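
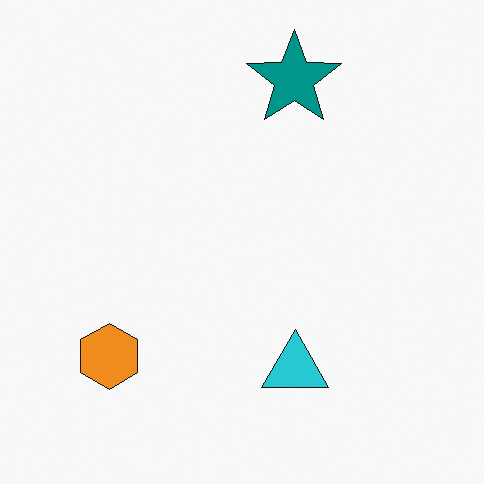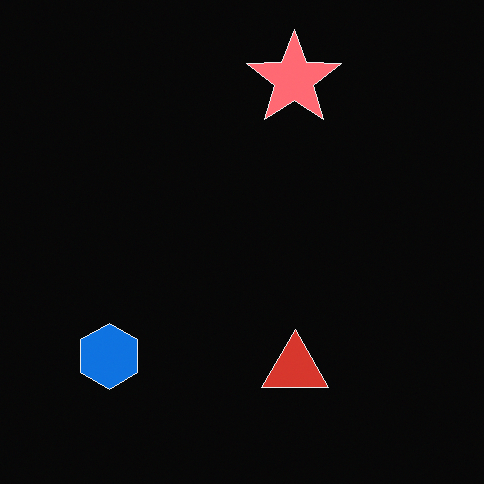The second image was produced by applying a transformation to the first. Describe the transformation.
Color-inverted (negative).

The light background has become dark and every shape's color is its complement — a photographic negative.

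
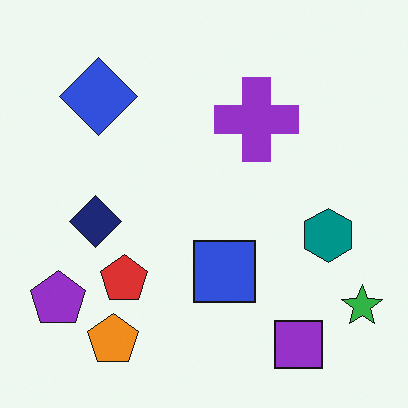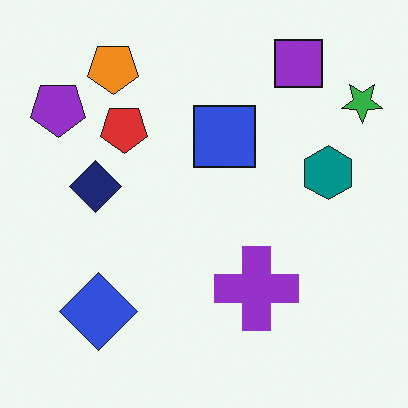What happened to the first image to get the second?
This is the original image flipped vertically (top ↔ bottom).

The purple square is in the bottom-right of the first image and the top-right of the second — shapes on opposite sides of the horizontal midline have swapped in a mirror flip.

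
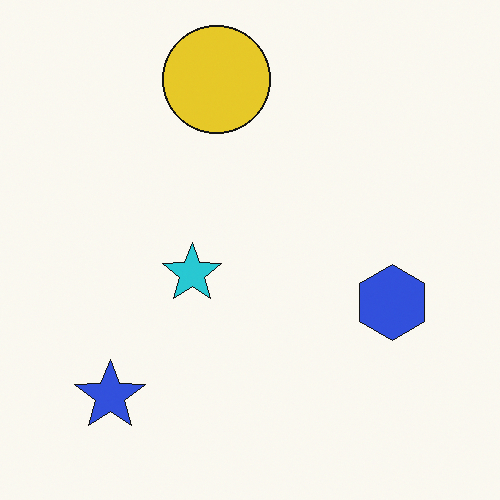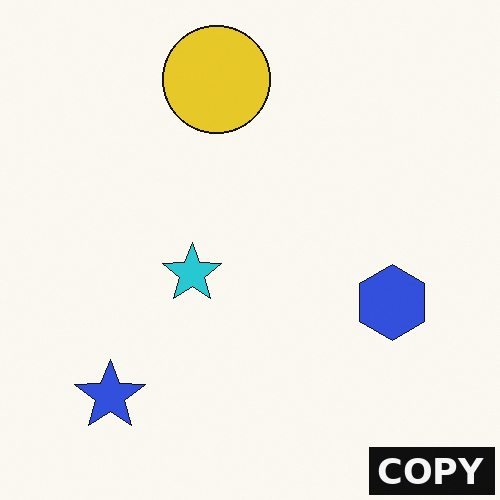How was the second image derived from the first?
The second image is the first watermarked with the text "COPY" in the lower-right corner.

A dark label reading "COPY" appears in the lower-right corner.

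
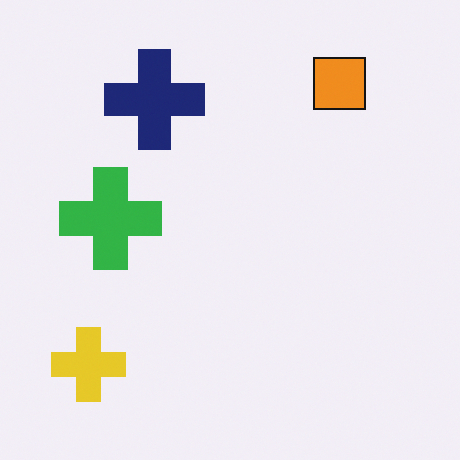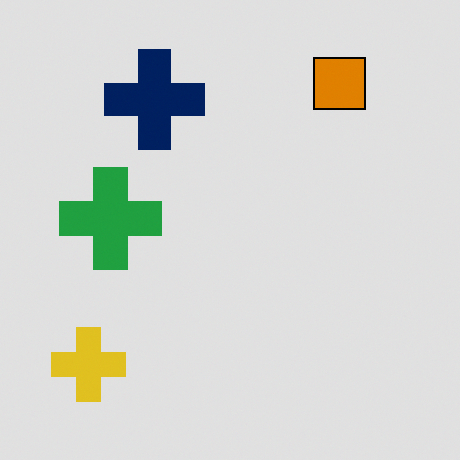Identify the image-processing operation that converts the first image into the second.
The transformation is: posterized to a reduced palette.

Each flat color has snapped to a coarser quantized level — most visibly, the near-white background has dropped to a flat grey.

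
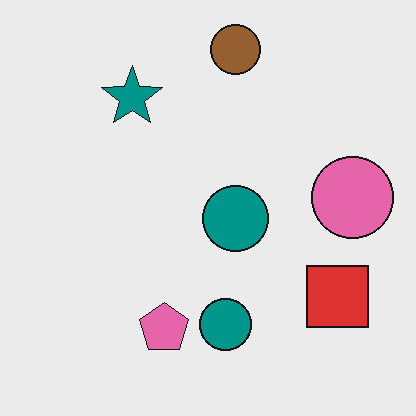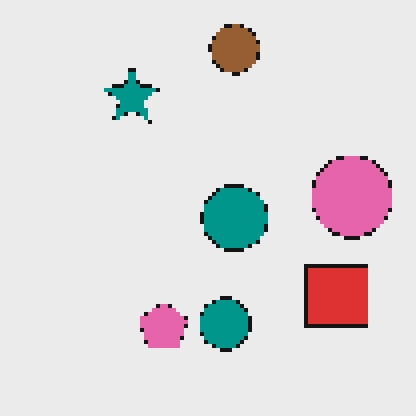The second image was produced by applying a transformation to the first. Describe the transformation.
The transformation is: lightly pixelated (a mild mosaic effect).

Shapes are reduced to large square blocks; fine edges and outlines are lost — a downscale-then-upscale (mosaic) effect.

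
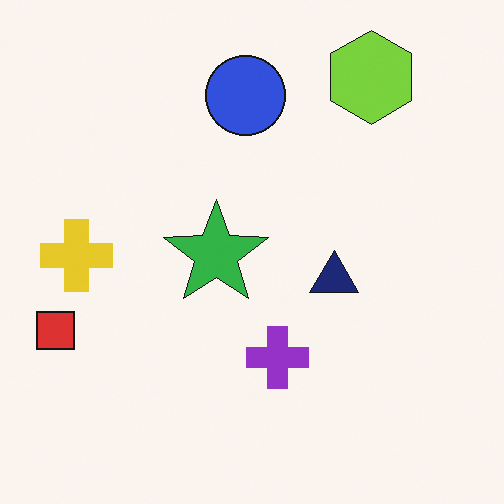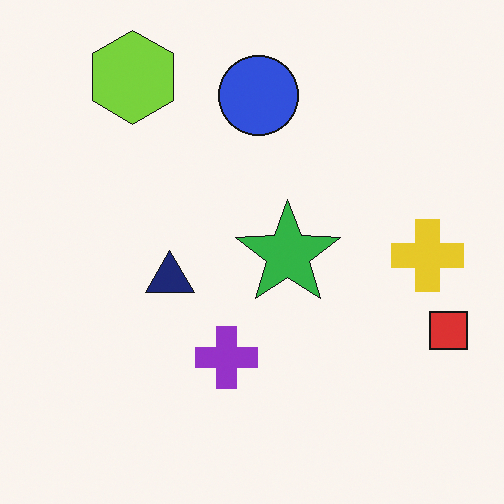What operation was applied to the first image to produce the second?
It was flipped horizontally (left ↔ right).

The red square is in the left of the first image and the right of the second — shapes on opposite sides of the vertical midline have swapped in a mirror flip.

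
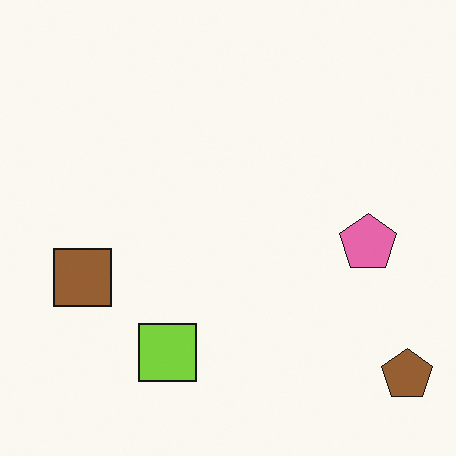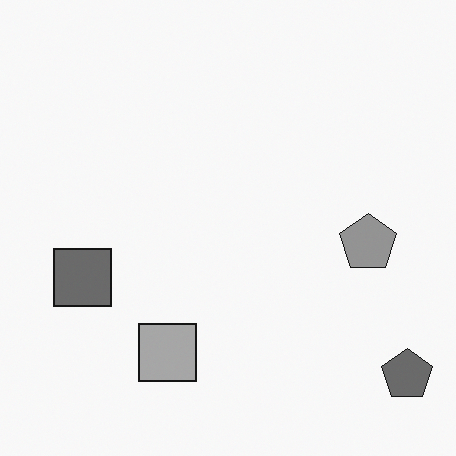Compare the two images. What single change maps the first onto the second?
The transformation is: converted to grayscale.

All color is removed — every shape is now a shade of grey.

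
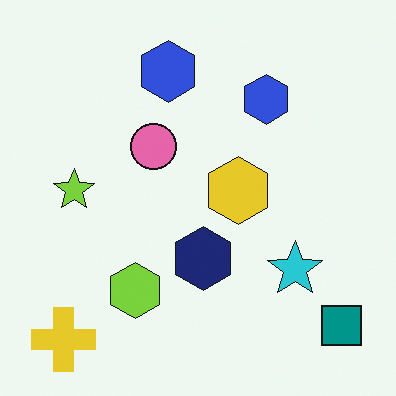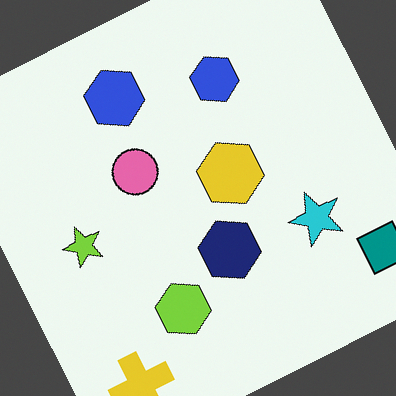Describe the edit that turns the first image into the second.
It was rotated counter-clockwise by a moderate amount.

Every shape is tilted by the same angle and the image corners show triangular fill wedges — a whole-image rotation by a non-right angle.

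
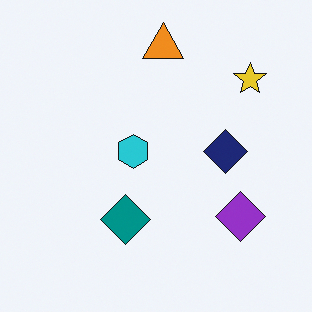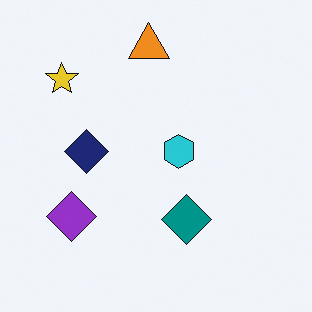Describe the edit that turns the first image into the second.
The image was flipped horizontally (left ↔ right).

The yellow star is in the top-right of the first image and the top-left of the second — shapes on opposite sides of the vertical midline have swapped in a mirror flip.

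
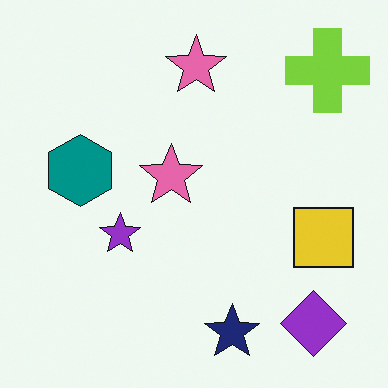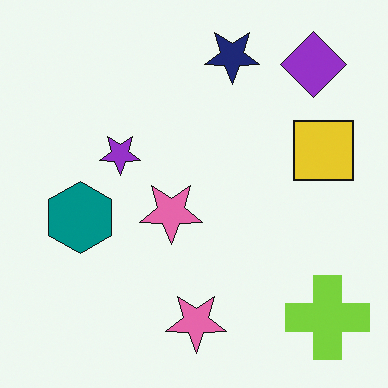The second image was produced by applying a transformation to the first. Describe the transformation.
It was flipped vertically (top ↔ bottom).

The navy star is in the bottom of the first image and the top of the second — shapes on opposite sides of the horizontal midline have swapped in a mirror flip.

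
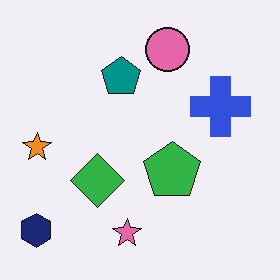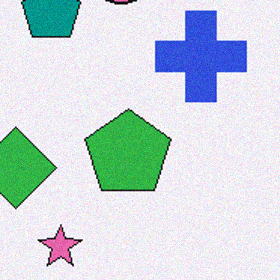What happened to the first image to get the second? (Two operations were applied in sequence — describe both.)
This is the original image cropped to a modestly smaller region and rescaled, then degraded with a light layer of grain.

The visible shapes are larger and the field of view is narrower; shapes near the original edges may be partly or wholly outside the frame — a crop-and-rescale. Random speckle covers the whole image, including the flat background.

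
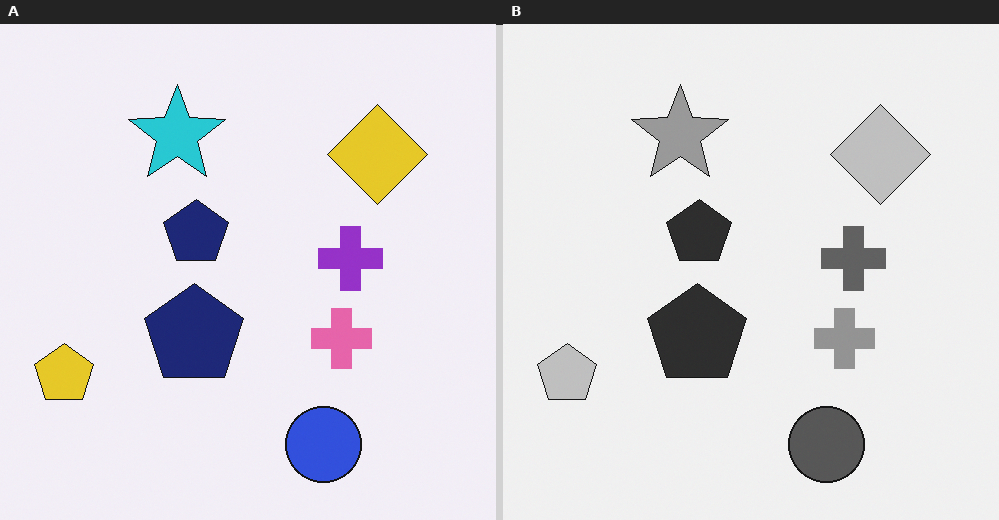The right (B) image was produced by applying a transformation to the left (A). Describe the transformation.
The right (B) image is the left (A) converted to grayscale.

All color is removed — every shape is now a shade of grey.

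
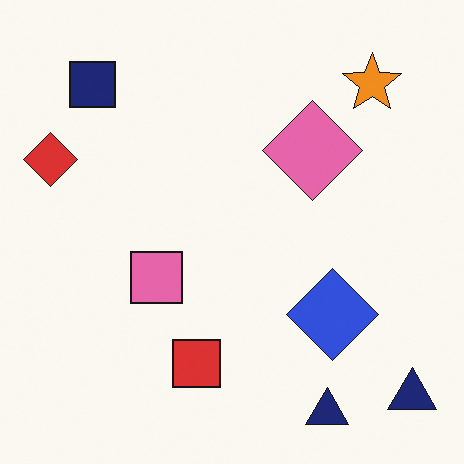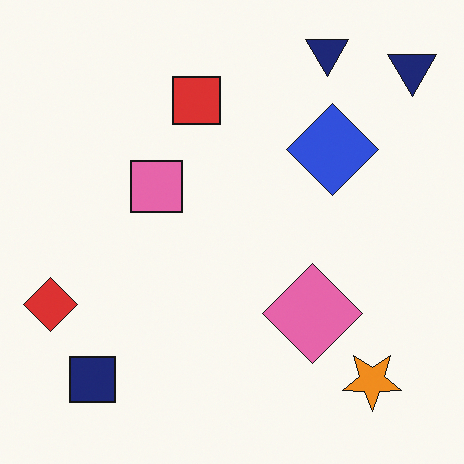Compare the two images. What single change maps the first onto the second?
This is the original image flipped vertically (top ↔ bottom).

The orange star is in the top-right of the first image and the bottom-right of the second — shapes on opposite sides of the horizontal midline have swapped in a mirror flip.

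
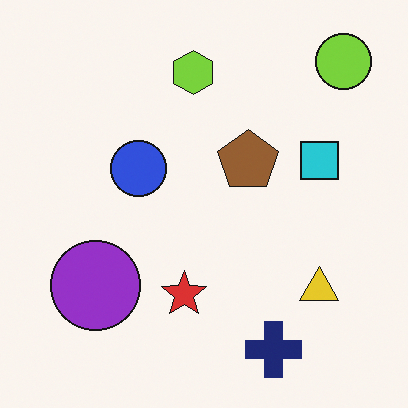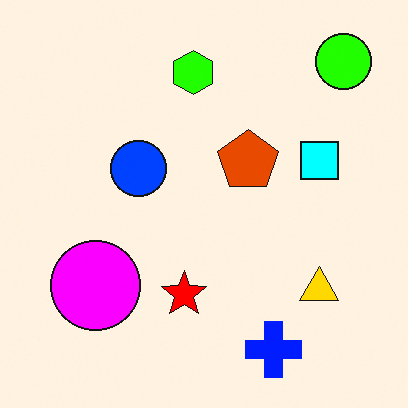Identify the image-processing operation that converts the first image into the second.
The transformation is: made much more vivid (saturation change).

All colors are more vivid — a global saturation change.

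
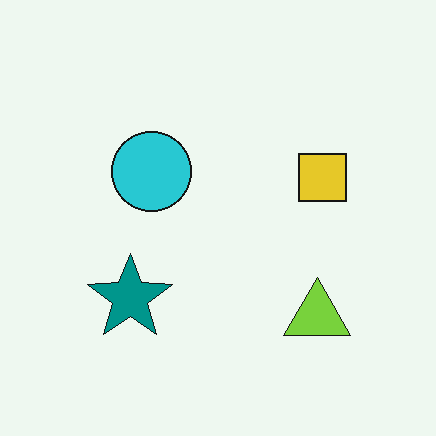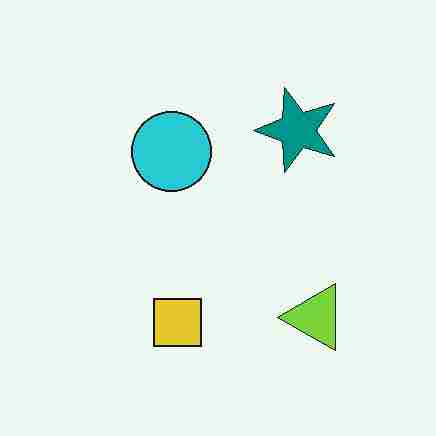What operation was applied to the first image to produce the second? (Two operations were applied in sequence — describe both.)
The transformation is: heavily JPEG-compressed with obvious blocking artifacts, then transposed (reflected across the top-left ↔ bottom-right diagonal).

Blocky 8×8 compression artifacts appear around shape edges and the flat background shows ringing — characteristic JPEG degradation. Shapes have swapped their row and column positions — what was in the top-right is now in the bottom-left — a diagonal reflection.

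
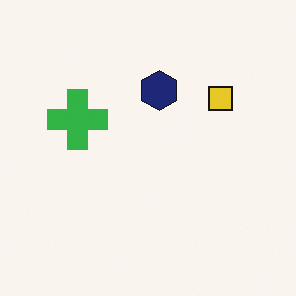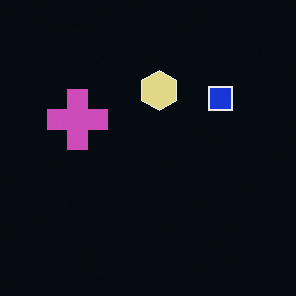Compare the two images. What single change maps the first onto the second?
The transformation is: color-inverted (negative).

The light background has become dark and every shape's color is its complement — a photographic negative.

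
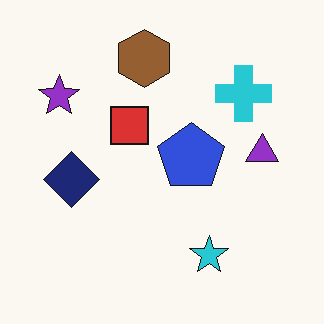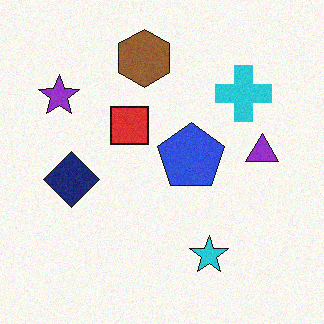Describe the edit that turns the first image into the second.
The second image is the first degraded with a light layer of grain.

Random speckle covers the whole image, including the flat background.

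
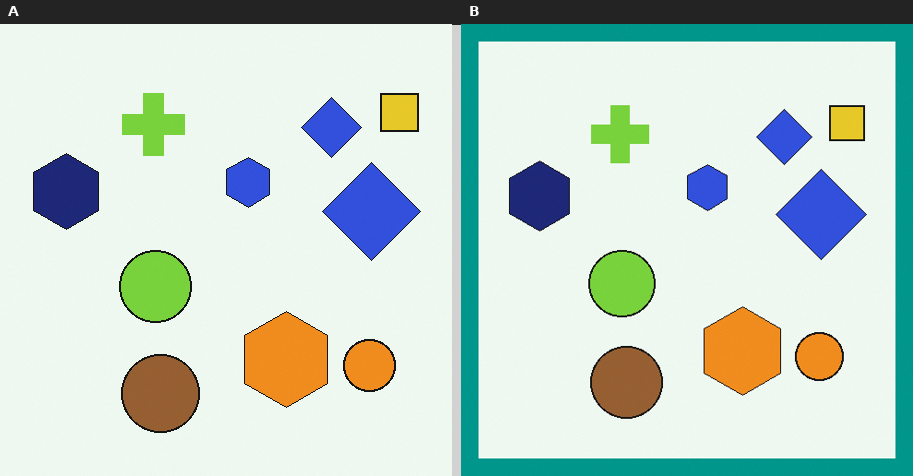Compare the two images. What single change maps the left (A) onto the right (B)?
The transformation is: framed with a teal border.

A solid teal frame runs around the edge of the right (B) image, with the content slightly shrunk inside it.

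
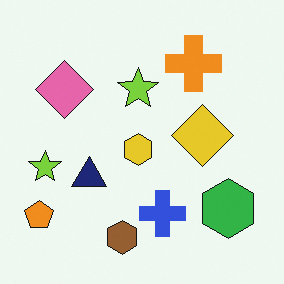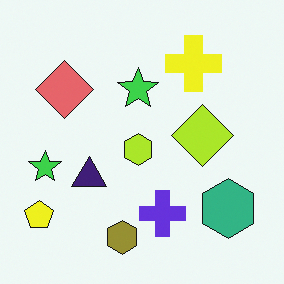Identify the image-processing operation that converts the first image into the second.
The image was hue-shifted by a small amount.

Every shape's color has rotated by the same amount around the hue wheel — a uniform hue shift.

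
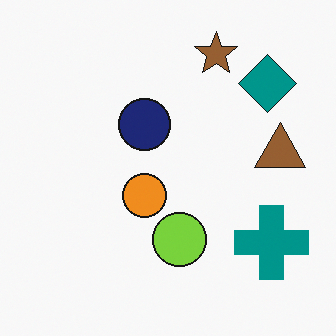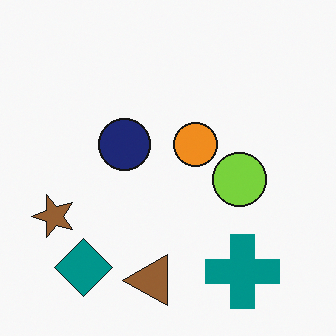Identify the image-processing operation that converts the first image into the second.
It was transposed (reflected across the top-left ↔ bottom-right diagonal).

Shapes have swapped their row and column positions — what was in the top-right is now in the bottom-left — a diagonal reflection.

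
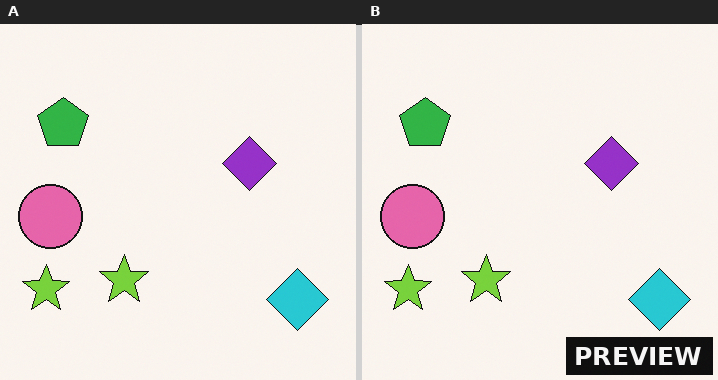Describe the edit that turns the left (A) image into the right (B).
Watermarked with the text "PREVIEW" in the lower-right corner.

A dark label reading "PREVIEW" appears in the lower-right corner.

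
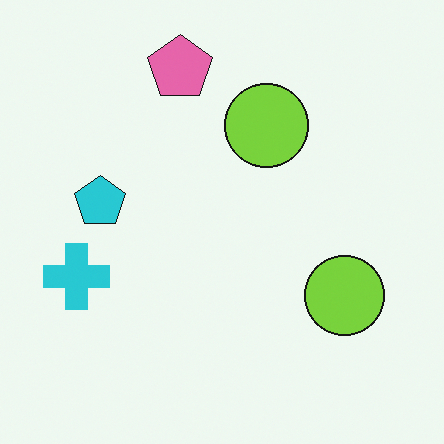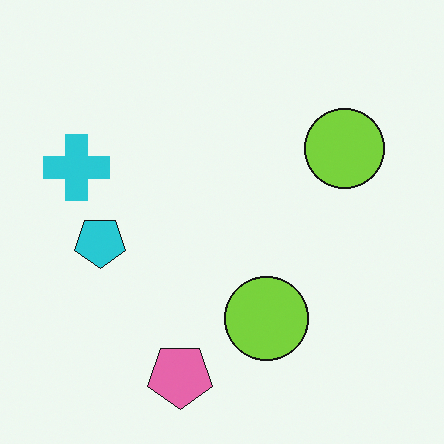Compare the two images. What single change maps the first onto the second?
The second image is the first flipped vertically (top ↔ bottom).

The pink pentagon is in the top of the first image and the bottom of the second — shapes on opposite sides of the horizontal midline have swapped in a mirror flip.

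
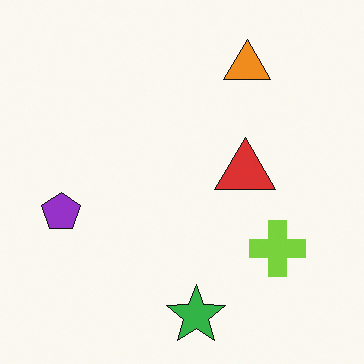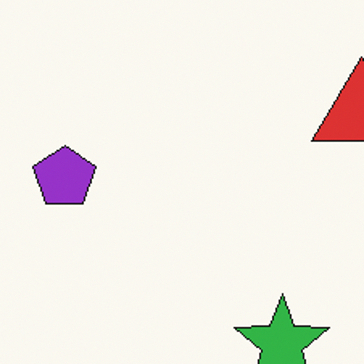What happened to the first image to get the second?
The transformation is: cropped to a modestly smaller region and rescaled.

The visible shapes are larger and the field of view is narrower; shapes near the original edges may be partly or wholly outside the frame — a crop-and-rescale.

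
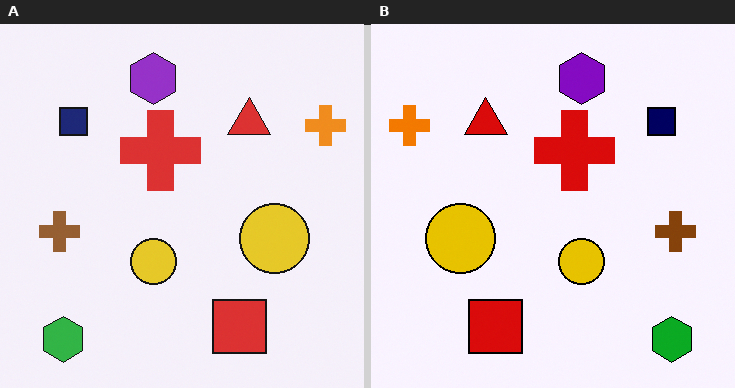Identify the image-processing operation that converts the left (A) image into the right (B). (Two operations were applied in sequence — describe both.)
The right (B) image is the left (A) given slightly increased contrast, then flipped horizontally (left ↔ right).

Tones are pushed away from mid-grey across the whole image — a global contrast change. The orange cross is in the top-right of the left (A) image and the top-left of the right (B) — shapes on opposite sides of the vertical midline have swapped in a mirror flip.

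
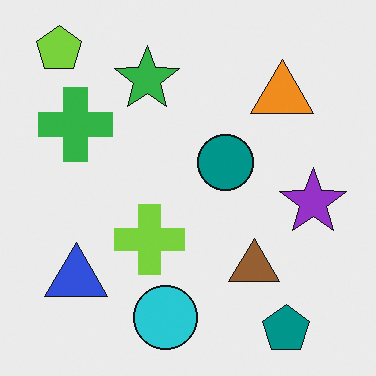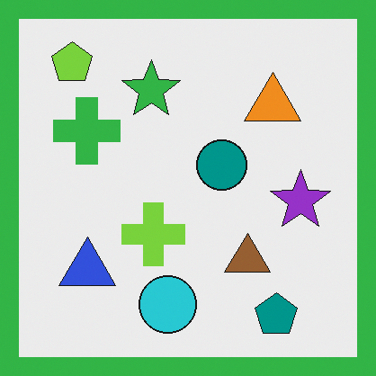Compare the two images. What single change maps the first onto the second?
The image was framed with a green border.

A solid green frame runs around the edge of the second image, with the content slightly shrunk inside it.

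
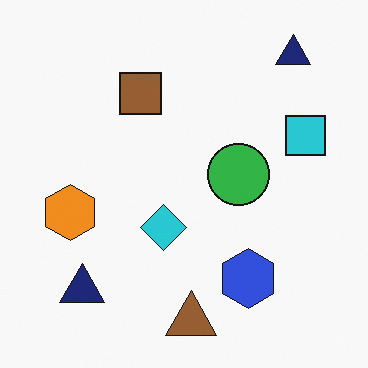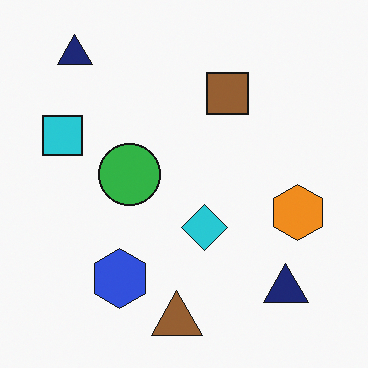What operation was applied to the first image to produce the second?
The transformation is: flipped horizontally (left ↔ right).

The cyan square is in the right of the first image and the left of the second — shapes on opposite sides of the vertical midline have swapped in a mirror flip.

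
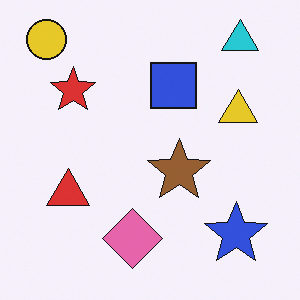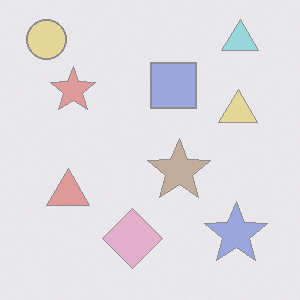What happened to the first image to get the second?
Washed out (contrast reduced).

Tones are pushed toward mid-grey across the whole image — a global contrast change.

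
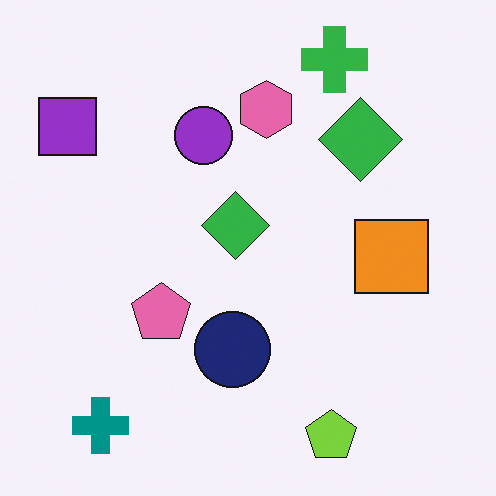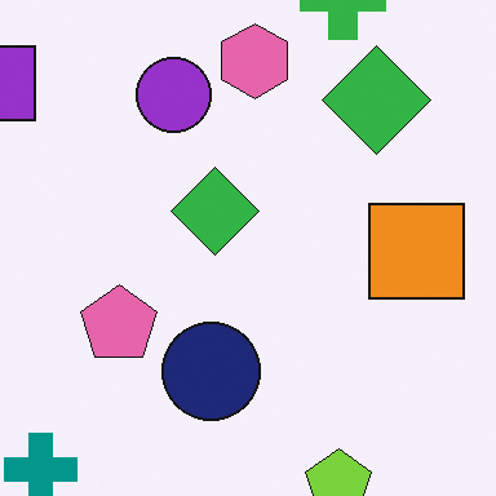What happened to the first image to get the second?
The second image is the first cropped to a modestly smaller region and rescaled.

The visible shapes are larger and the field of view is narrower; shapes near the original edges may be partly or wholly outside the frame — a crop-and-rescale.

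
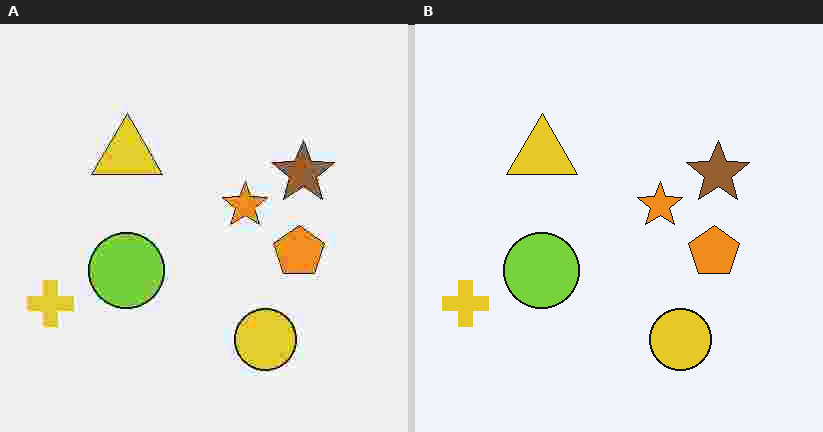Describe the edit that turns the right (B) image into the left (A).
The image was heavily JPEG-compressed with obvious blocking artifacts.

Blocky 8×8 compression artifacts appear around shape edges and the flat background shows ringing — characteristic JPEG degradation.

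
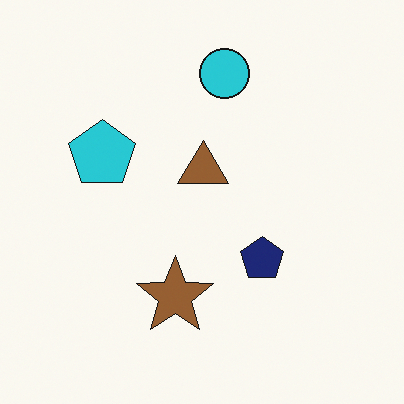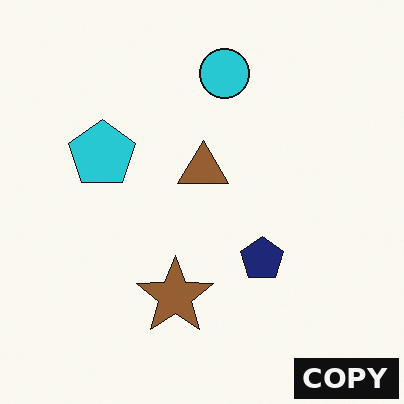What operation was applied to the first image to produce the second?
It was watermarked with the text "COPY" in the lower-right corner.

A dark label reading "COPY" appears in the lower-right corner.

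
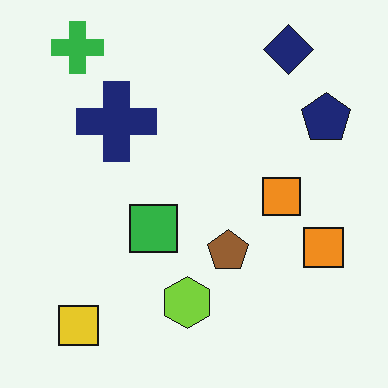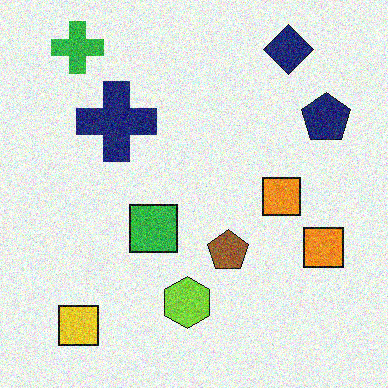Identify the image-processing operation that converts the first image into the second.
It was degraded with visible gaussian noise.

Random speckle covers the whole image, including the flat background.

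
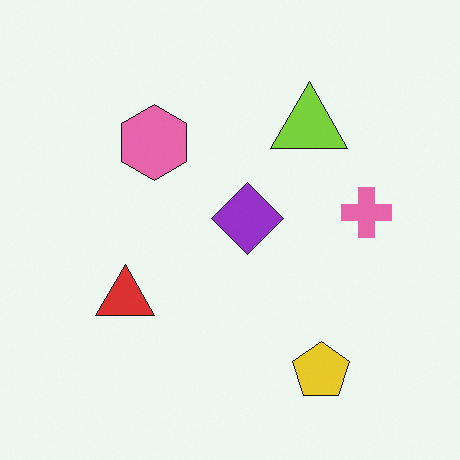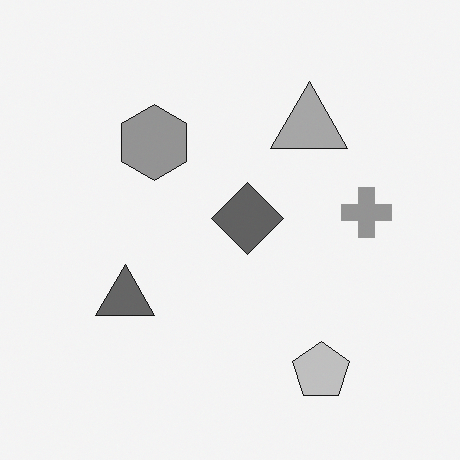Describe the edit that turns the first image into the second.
The transformation is: converted to grayscale.

All color is removed — every shape is now a shade of grey.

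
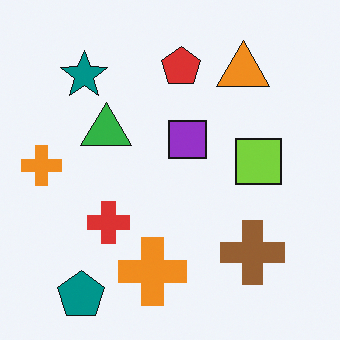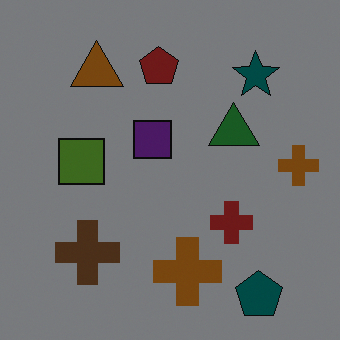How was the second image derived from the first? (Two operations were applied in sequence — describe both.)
The image was flipped horizontally (left ↔ right), then noticeably darkened.

The teal pentagon is in the bottom-left of the first image and the bottom-right of the second — shapes on opposite sides of the vertical midline have swapped in a mirror flip. Every pixel — background and shapes alike — is uniformly darkened.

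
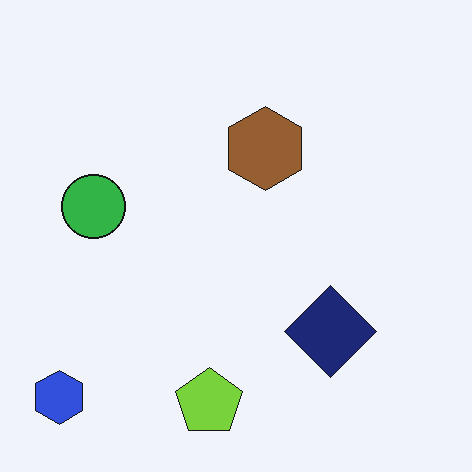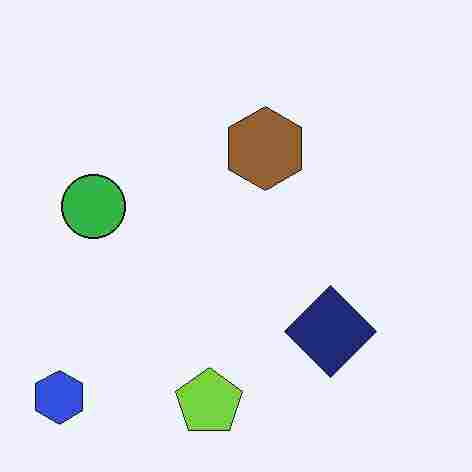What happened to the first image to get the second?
The image was degraded with heavy JPEG compression.

Blocky 8×8 compression artifacts appear around shape edges and the flat background shows ringing — characteristic JPEG degradation.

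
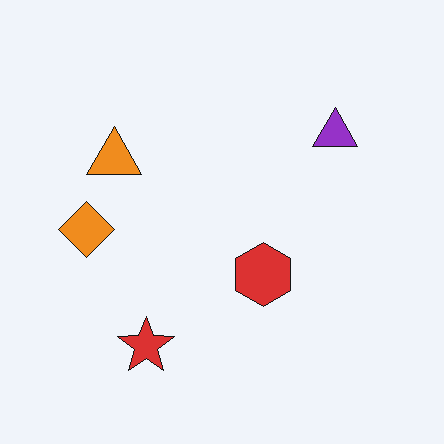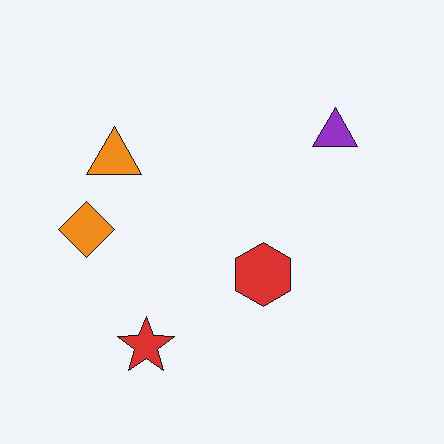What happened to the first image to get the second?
The second image is the first given moderate JPEG compression.

Blocky 8×8 compression artifacts appear around shape edges and the flat background shows ringing — characteristic JPEG degradation.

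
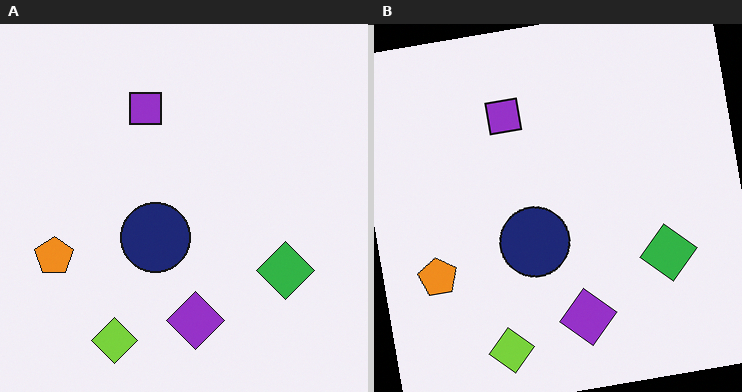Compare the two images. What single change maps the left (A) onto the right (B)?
Rotated counter-clockwise by a slight angle.

Every shape is tilted by the same angle and the image corners show triangular fill wedges — a whole-image rotation by a non-right angle.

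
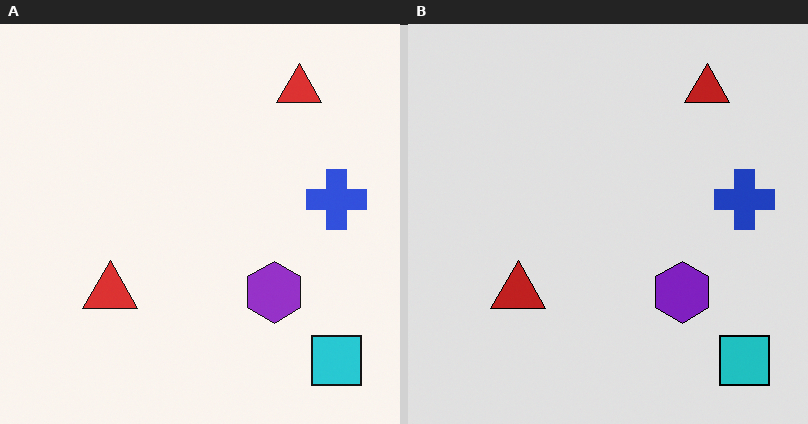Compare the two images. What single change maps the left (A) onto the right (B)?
The image was moderately posterized.

Each flat color has snapped to a coarser quantized level — most visibly, the near-white background has dropped to a flat grey.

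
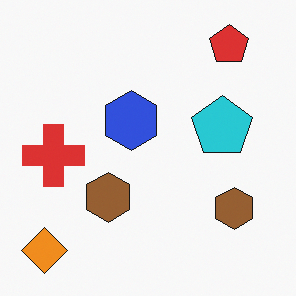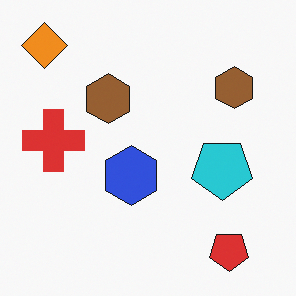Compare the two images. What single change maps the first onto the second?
The second image is the first flipped vertically (top ↔ bottom).

The red pentagon is in the top-right of the first image and the bottom-right of the second — shapes on opposite sides of the horizontal midline have swapped in a mirror flip.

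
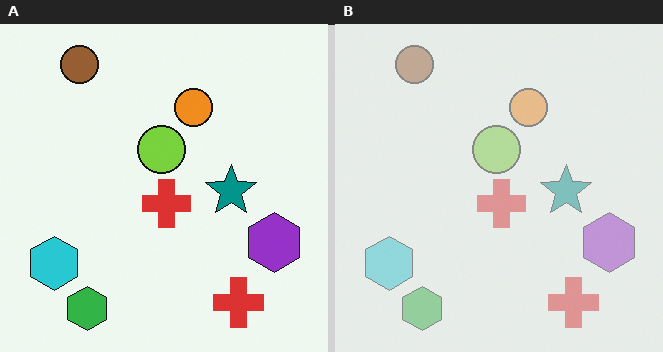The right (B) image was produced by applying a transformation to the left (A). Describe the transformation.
The image was washed out (contrast reduced).

Tones are pushed toward mid-grey across the whole image — a global contrast change.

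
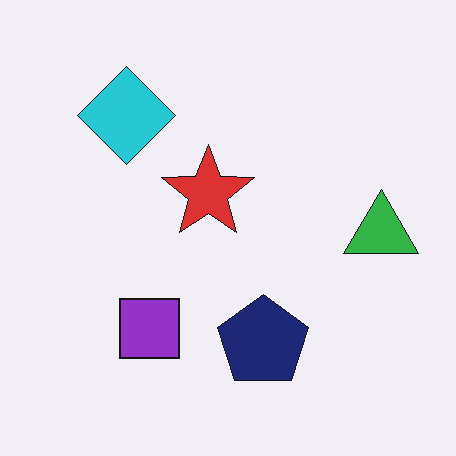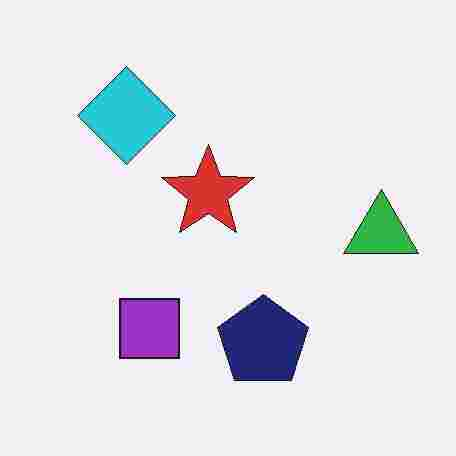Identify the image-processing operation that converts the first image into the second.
Heavily JPEG-compressed with obvious blocking artifacts.

Blocky 8×8 compression artifacts appear around shape edges and the flat background shows ringing — characteristic JPEG degradation.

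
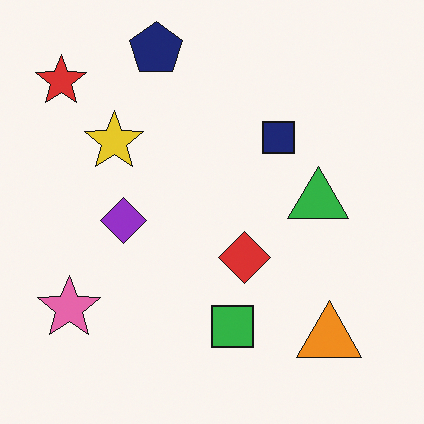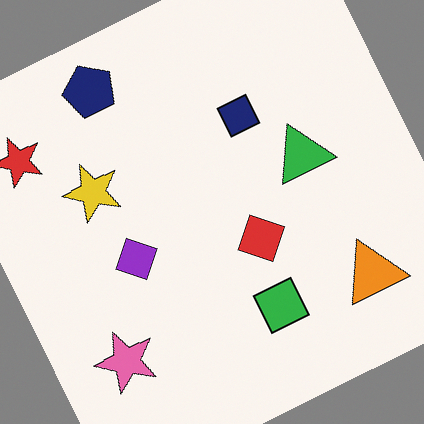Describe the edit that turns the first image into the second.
The image was rotated counter-clockwise by a moderate amount.

Every shape is tilted by the same angle and the image corners show triangular fill wedges — a whole-image rotation by a non-right angle.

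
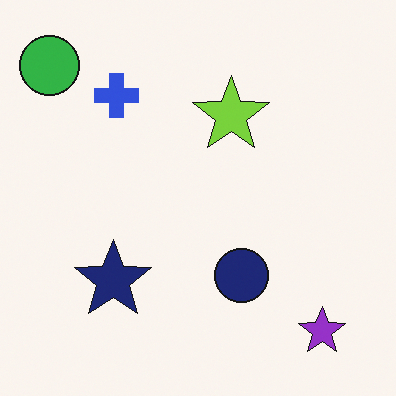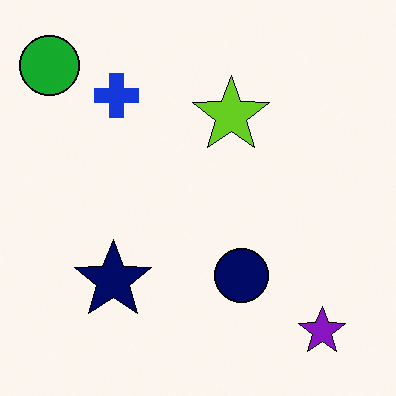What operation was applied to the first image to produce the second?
It was given slightly increased contrast.

Tones are pushed away from mid-grey across the whole image — a global contrast change.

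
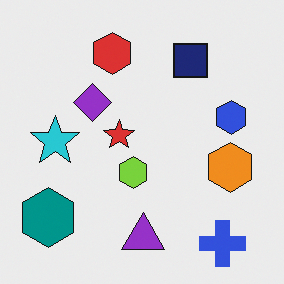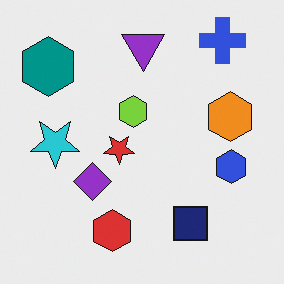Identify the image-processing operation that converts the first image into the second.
The transformation is: flipped vertically (top ↔ bottom).

The blue cross is in the bottom-right of the first image and the top-right of the second — shapes on opposite sides of the horizontal midline have swapped in a mirror flip.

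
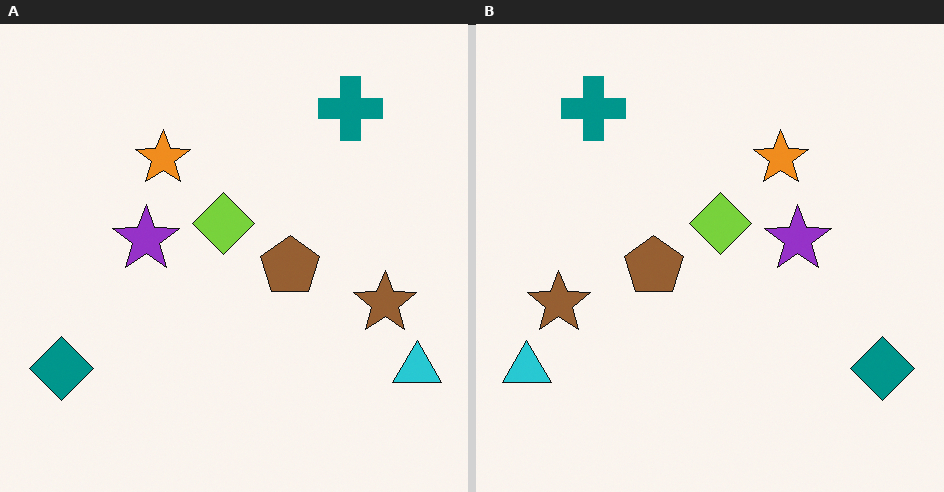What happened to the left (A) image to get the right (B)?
Flipped horizontally (left ↔ right).

The cyan triangle is in the bottom-right of the left (A) image and the bottom-left of the right (B) — shapes on opposite sides of the vertical midline have swapped in a mirror flip.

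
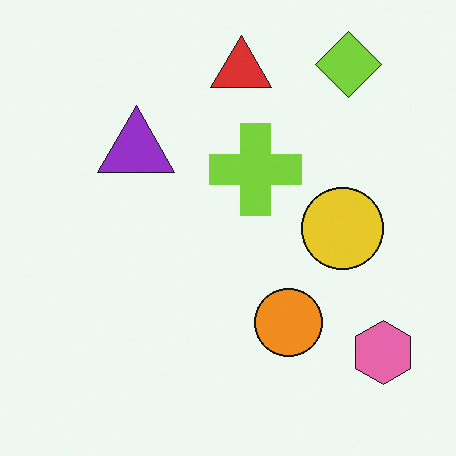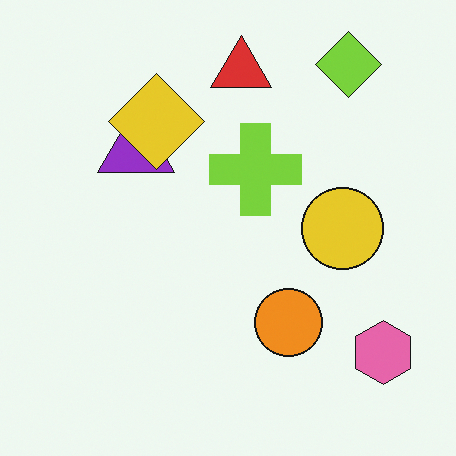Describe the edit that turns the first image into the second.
The transformation is: overlaid with an additional yellow diamond.

A yellow diamond appears in the second image that is absent from the first.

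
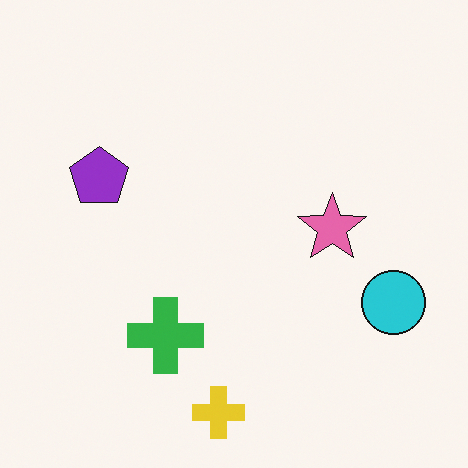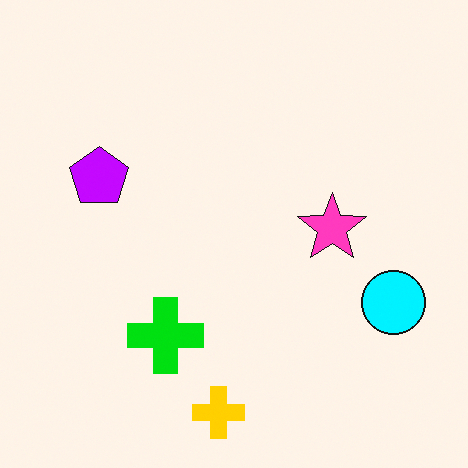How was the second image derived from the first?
The image was heavily oversaturated.

All colors are more vivid — a global saturation change.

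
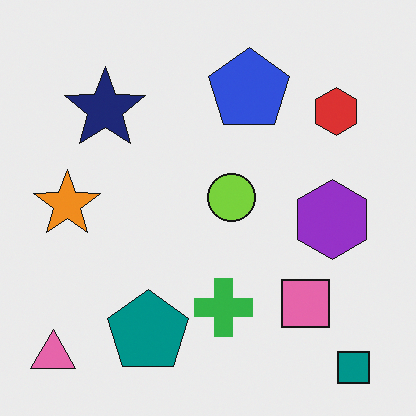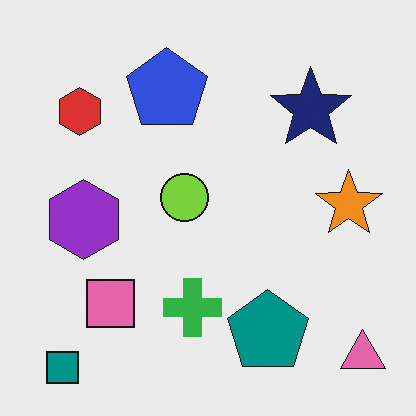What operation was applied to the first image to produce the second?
It was flipped horizontally (left ↔ right).

The pink triangle is in the bottom-left of the first image and the bottom-right of the second — shapes on opposite sides of the vertical midline have swapped in a mirror flip.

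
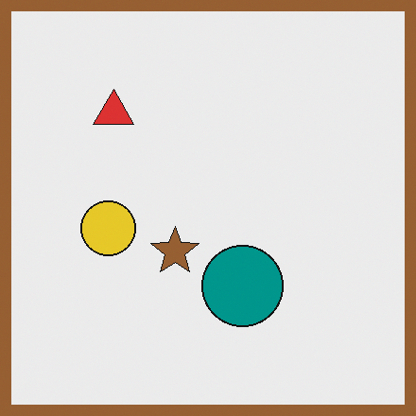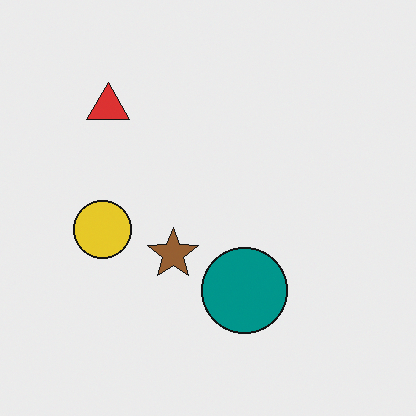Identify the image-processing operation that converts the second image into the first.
Framed with a brown border.

A solid brown frame runs around the edge of the first image, with the content slightly shrunk inside it.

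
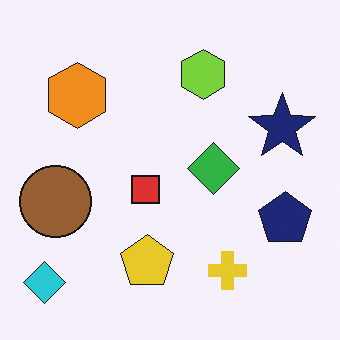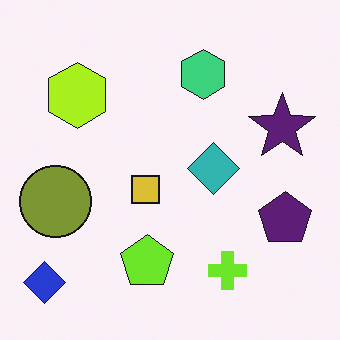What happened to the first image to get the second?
The image was hue-shifted slightly.

Every shape's color has rotated by the same amount around the hue wheel — a uniform hue shift.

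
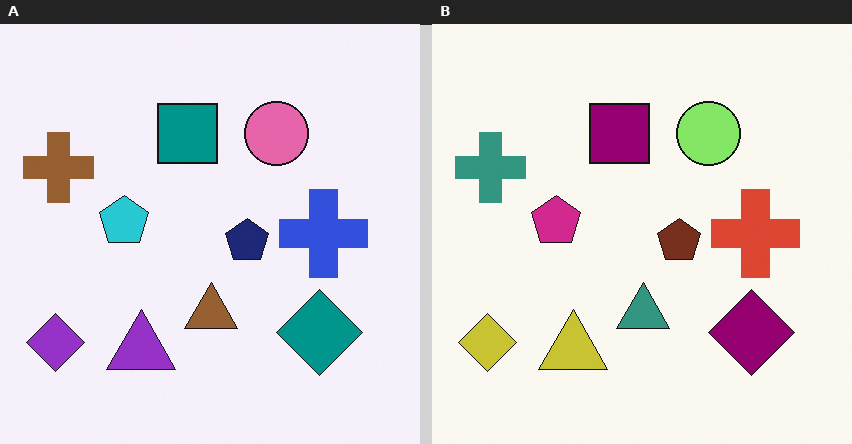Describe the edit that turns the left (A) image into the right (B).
The image was hue-shifted by a moderate amount.

Every shape's color has rotated by the same amount around the hue wheel — a uniform hue shift.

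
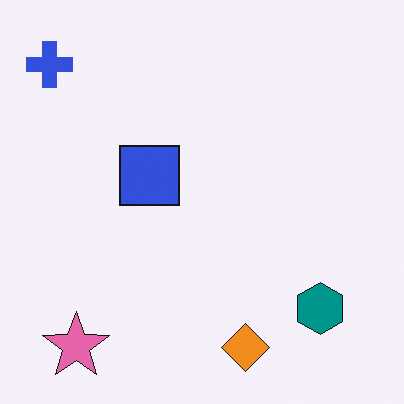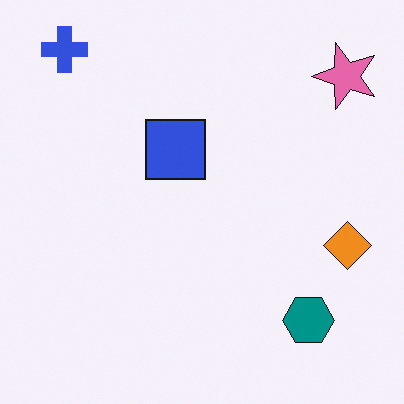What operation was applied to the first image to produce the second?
Transposed (reflected across the top-left ↔ bottom-right diagonal).

Shapes have swapped their row and column positions — what was in the top-right is now in the bottom-left — a diagonal reflection.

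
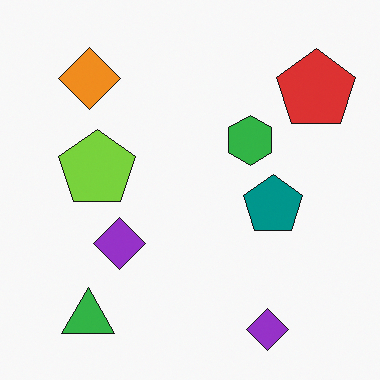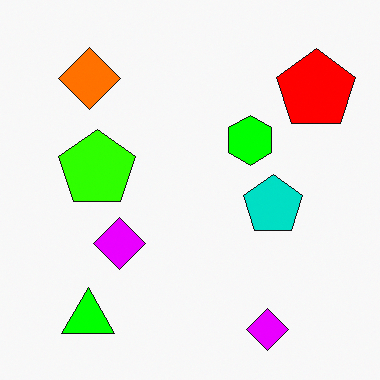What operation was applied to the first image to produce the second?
It was heavily oversaturated.

All colors are more vivid — a global saturation change.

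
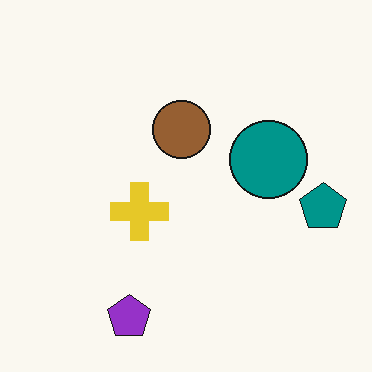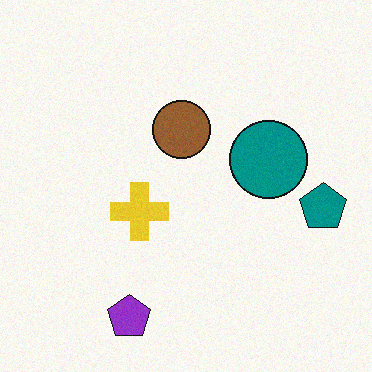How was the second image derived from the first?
It was degraded with a light layer of grain.

Random speckle covers the whole image, including the flat background.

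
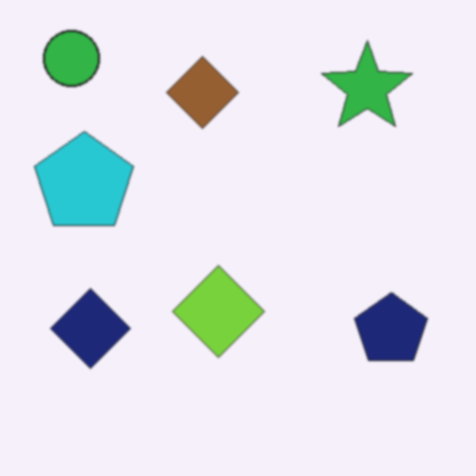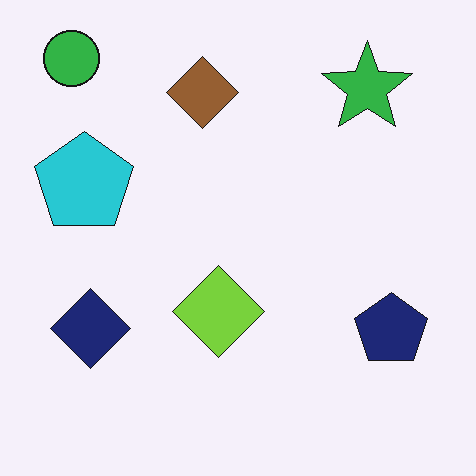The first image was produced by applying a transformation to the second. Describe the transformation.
The image was slightly softened.

Shape edges and outlines are uniformly softened across the whole image.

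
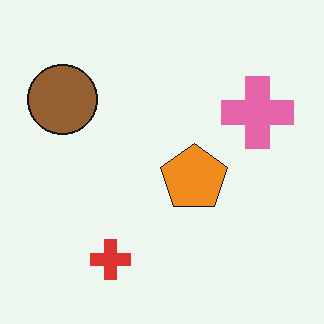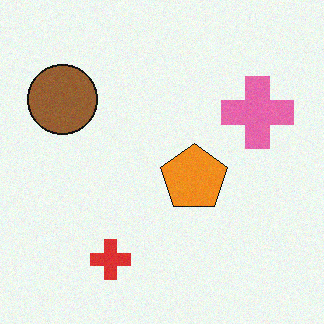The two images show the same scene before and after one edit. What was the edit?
The image was degraded with a light layer of grain.

Random speckle covers the whole image, including the flat background.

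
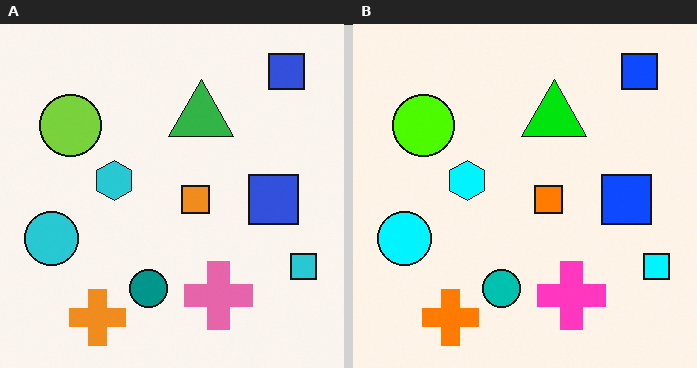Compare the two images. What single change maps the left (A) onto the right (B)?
It was made much more vivid (saturation change).

All colors are more vivid — a global saturation change.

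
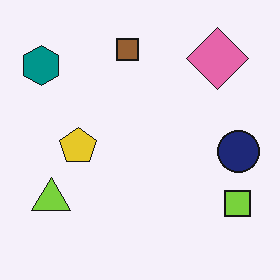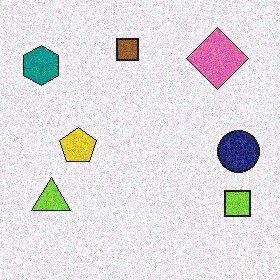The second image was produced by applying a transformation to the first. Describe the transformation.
The transformation is: degraded with moderate additive noise.

Random speckle covers the whole image, including the flat background.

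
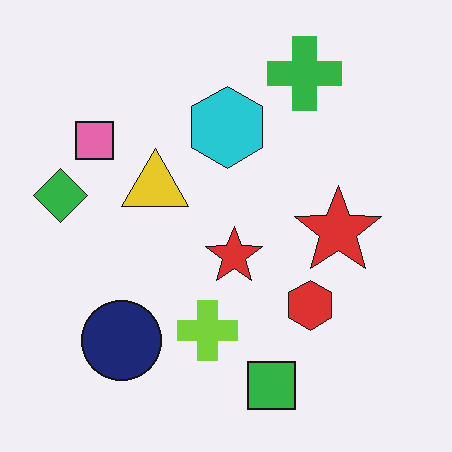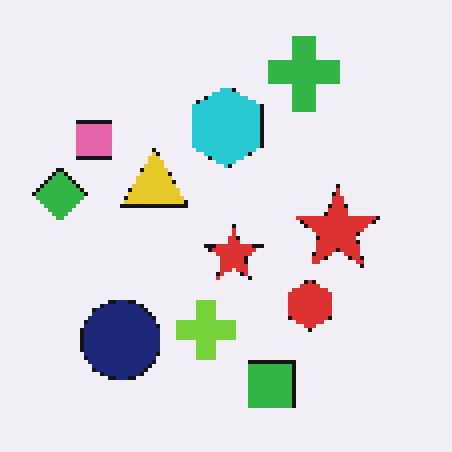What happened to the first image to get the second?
This is the original image mildly pixelated.

Shapes are reduced to large square blocks; fine edges and outlines are lost — a downscale-then-upscale (mosaic) effect.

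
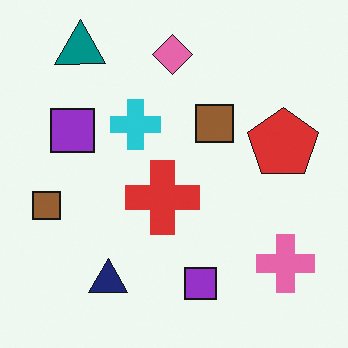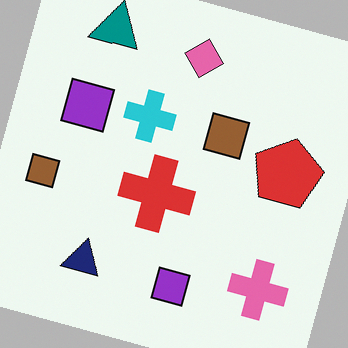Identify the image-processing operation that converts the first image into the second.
This is the original image rotated clockwise by a clearly visible amount.

Every shape is tilted by the same angle and the image corners show triangular fill wedges — a whole-image rotation by a non-right angle.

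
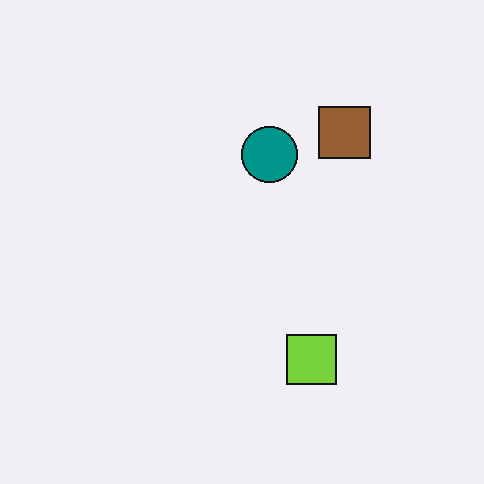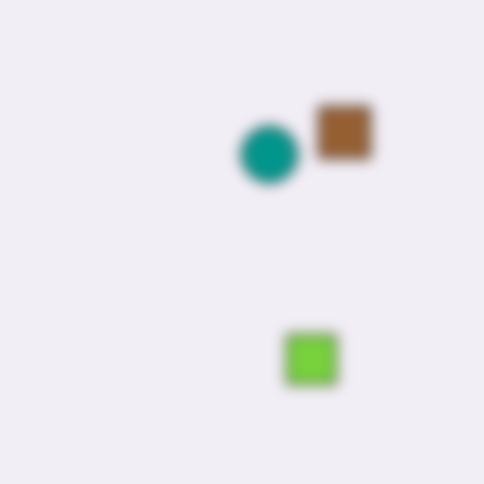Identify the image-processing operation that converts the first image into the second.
Strongly gaussian-blurred.

Shape edges and outlines are uniformly softened across the whole image.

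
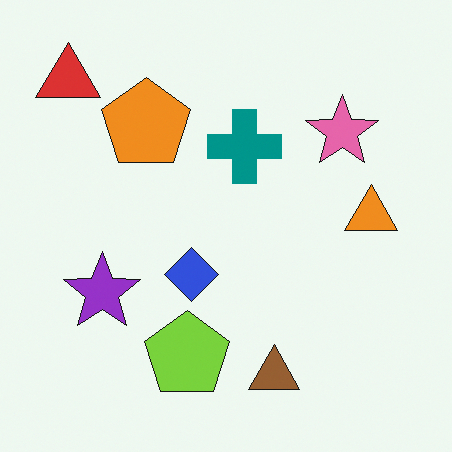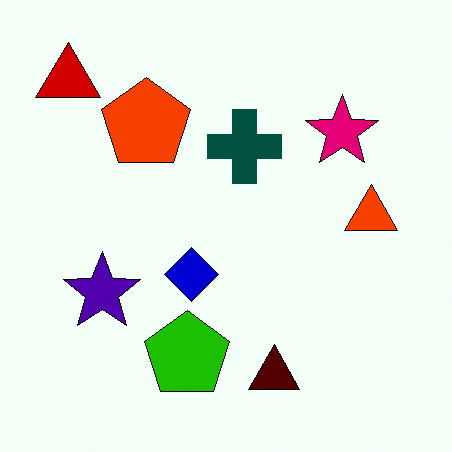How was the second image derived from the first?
Given much higher contrast.

Tones are pushed away from mid-grey across the whole image — a global contrast change.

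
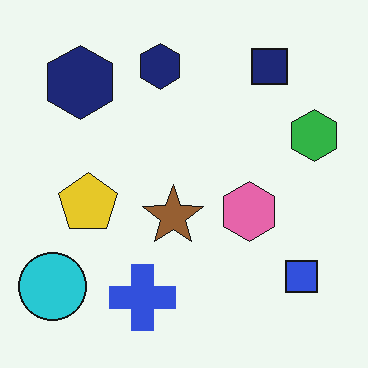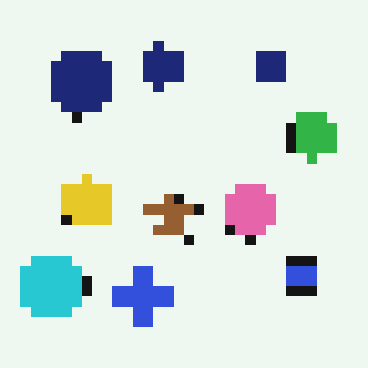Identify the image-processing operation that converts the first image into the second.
The second image is the first heavily pixelated into large blocks.

Shapes are reduced to large square blocks; fine edges and outlines are lost — a downscale-then-upscale (mosaic) effect.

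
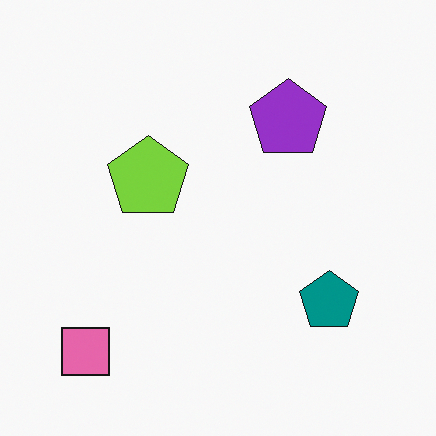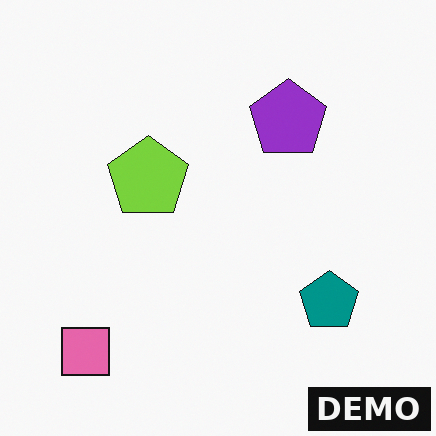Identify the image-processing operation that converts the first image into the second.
The second image is the first watermarked with the text "DEMO" in the lower-right corner.

A dark label reading "DEMO" appears in the lower-right corner.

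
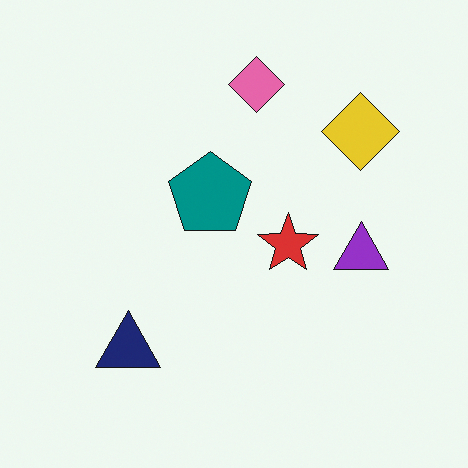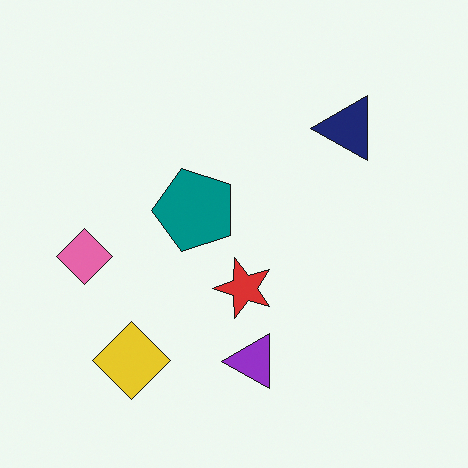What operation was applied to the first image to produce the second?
Transposed (reflected across the top-left ↔ bottom-right diagonal).

Shapes have swapped their row and column positions — what was in the top-right is now in the bottom-left — a diagonal reflection.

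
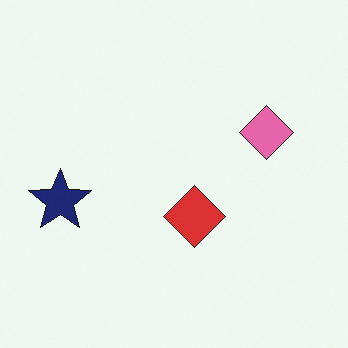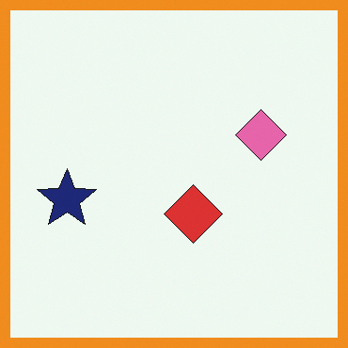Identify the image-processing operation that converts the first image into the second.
The second image is the first framed with a orange border.

A solid orange frame runs around the edge of the second image, with the content slightly shrunk inside it.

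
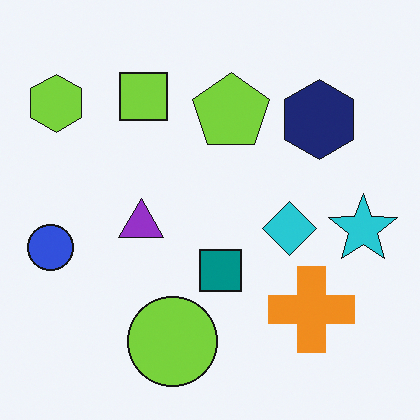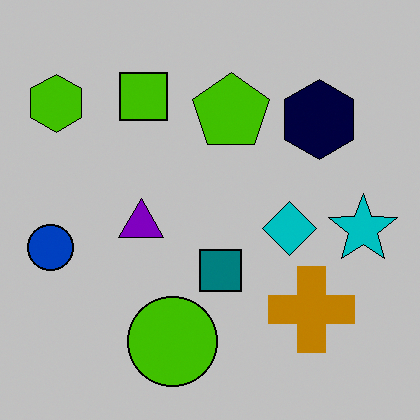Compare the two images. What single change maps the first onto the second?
It was heavily posterized to just a handful of flat colors.

Each flat color has snapped to a coarser quantized level — most visibly, the near-white background has dropped to a flat grey.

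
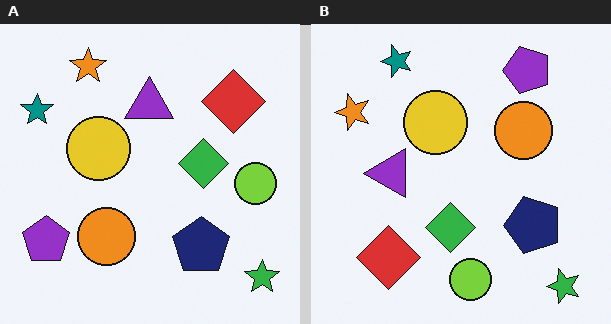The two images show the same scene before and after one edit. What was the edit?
Transposed (reflected across the top-left ↔ bottom-right diagonal).

Shapes have swapped their row and column positions — what was in the top-right is now in the bottom-left — a diagonal reflection.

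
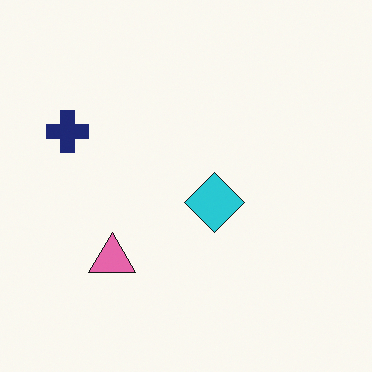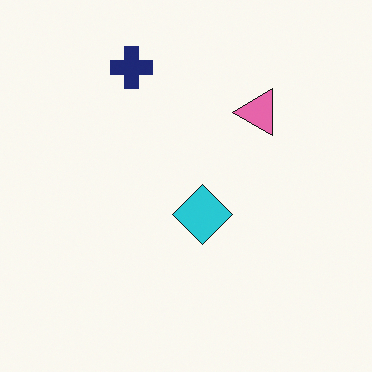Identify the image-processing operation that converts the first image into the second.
The image was transposed (reflected across the top-left ↔ bottom-right diagonal).

Shapes have swapped their row and column positions — what was in the top-right is now in the bottom-left — a diagonal reflection.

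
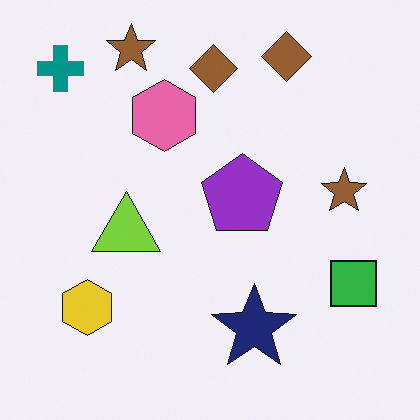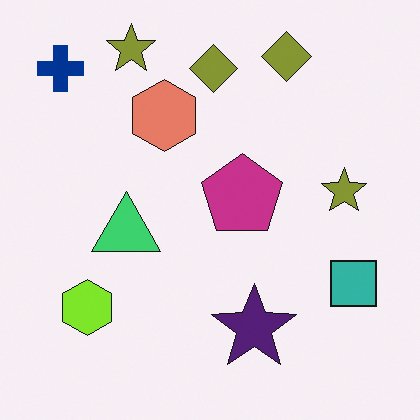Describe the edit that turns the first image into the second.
It was hue-shifted by a small amount.

Every shape's color has rotated by the same amount around the hue wheel — a uniform hue shift.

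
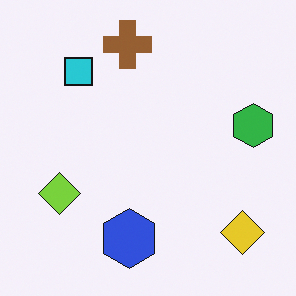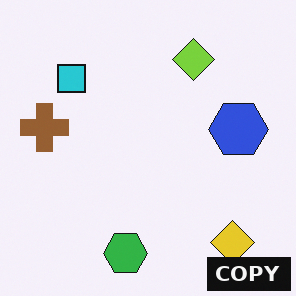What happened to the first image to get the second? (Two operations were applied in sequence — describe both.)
It was transposed (reflected across the top-left ↔ bottom-right diagonal), then watermarked with the text "COPY" in the lower-right corner.

Shapes have swapped their row and column positions — what was in the top-right is now in the bottom-left — a diagonal reflection. A dark label reading "COPY" appears in the lower-right corner.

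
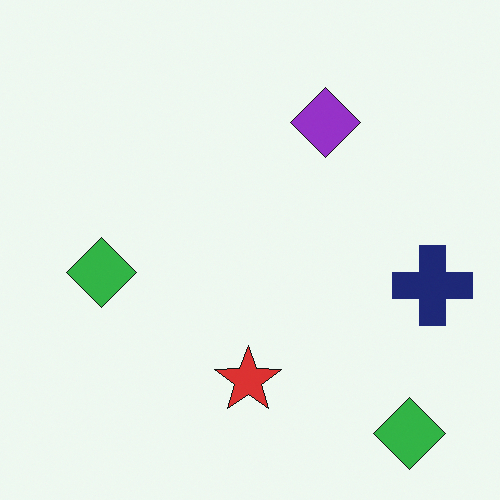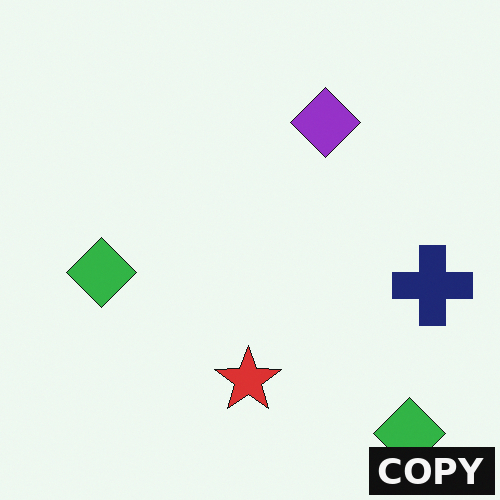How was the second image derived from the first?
The second image is the first watermarked with the text "COPY" in the lower-right corner.

A dark label reading "COPY" appears in the lower-right corner.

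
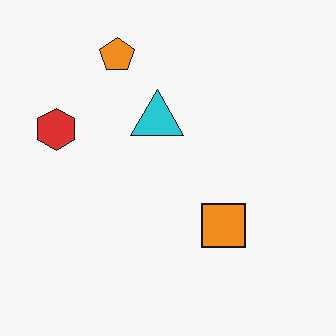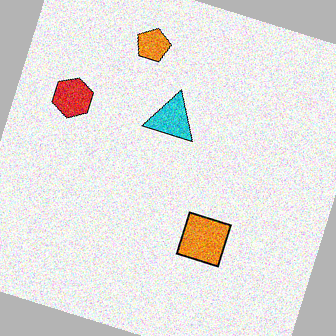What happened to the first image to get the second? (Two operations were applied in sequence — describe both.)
The image was degraded with heavy additive noise, then rotated clockwise by a moderate amount.

Random speckle covers the whole image, including the flat background. Every shape is tilted by the same angle and the image corners show triangular fill wedges — a whole-image rotation by a non-right angle.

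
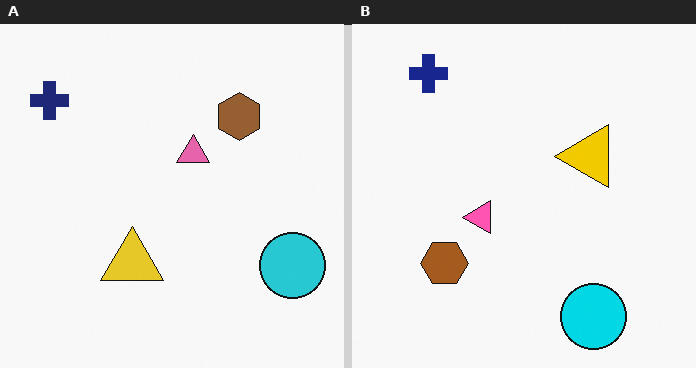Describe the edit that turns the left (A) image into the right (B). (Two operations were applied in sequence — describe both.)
The image was transposed (reflected across the top-left ↔ bottom-right diagonal), then slightly oversaturated.

Shapes have swapped their row and column positions — what was in the top-right is now in the bottom-left — a diagonal reflection. All colors are more vivid — a global saturation change.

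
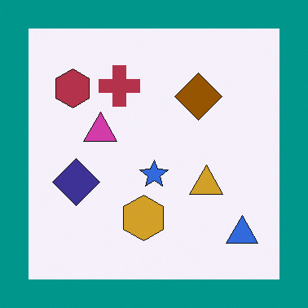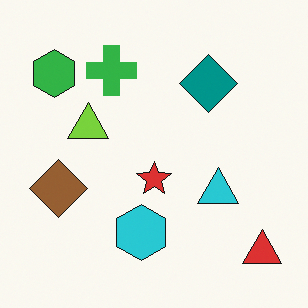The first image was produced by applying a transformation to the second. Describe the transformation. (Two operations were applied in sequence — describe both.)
Hue-shifted by a large amount, then framed with a teal border.

Every shape's color has rotated by the same amount around the hue wheel — a uniform hue shift. A solid teal frame runs around the edge of the first image, with the content slightly shrunk inside it.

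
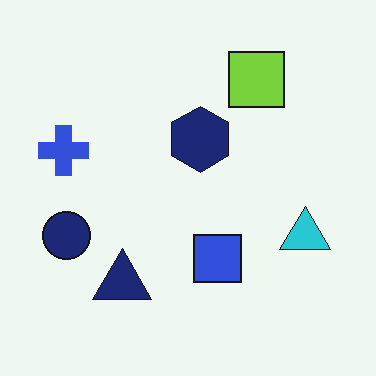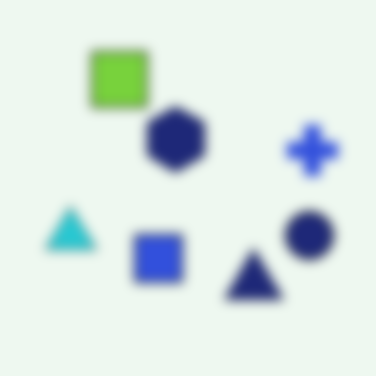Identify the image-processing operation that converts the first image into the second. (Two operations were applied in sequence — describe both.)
The transformation is: flipped horizontally (left ↔ right), then heavily blurred.

The blue cross is in the left of the first image and the right of the second — shapes on opposite sides of the vertical midline have swapped in a mirror flip. Shape edges and outlines are uniformly softened across the whole image.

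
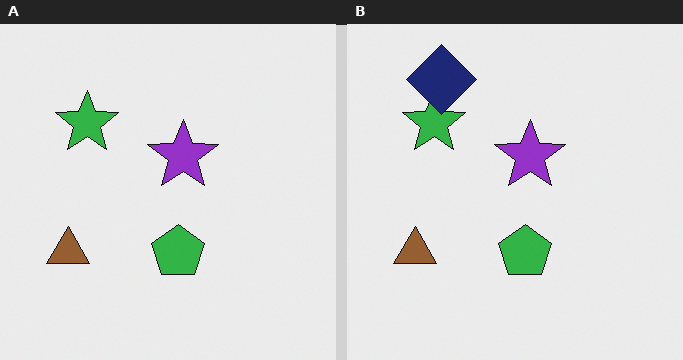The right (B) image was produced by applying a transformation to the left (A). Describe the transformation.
The image was overlaid with an additional navy diamond.

A navy diamond appears in the right (B) image that is absent from the left (A).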